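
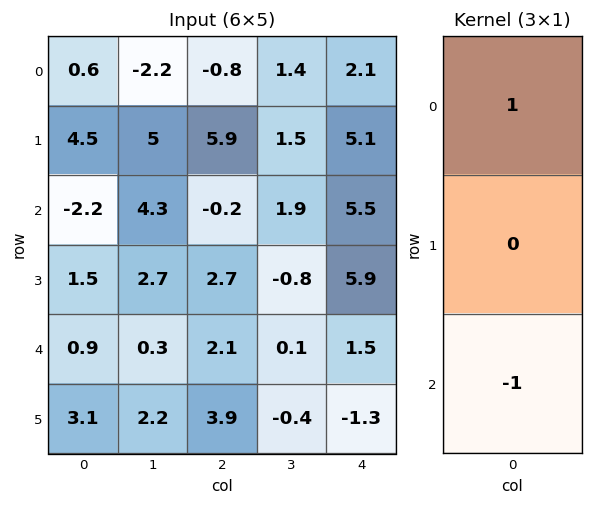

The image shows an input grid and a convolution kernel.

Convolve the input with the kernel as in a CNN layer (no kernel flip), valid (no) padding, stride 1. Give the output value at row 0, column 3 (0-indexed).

-0.5

The receptive field on the input at this output position is [1.4 / 1.5 / 1.9]. Elementwise product with the kernel and sum: 1.4·1 + 1.9·-1.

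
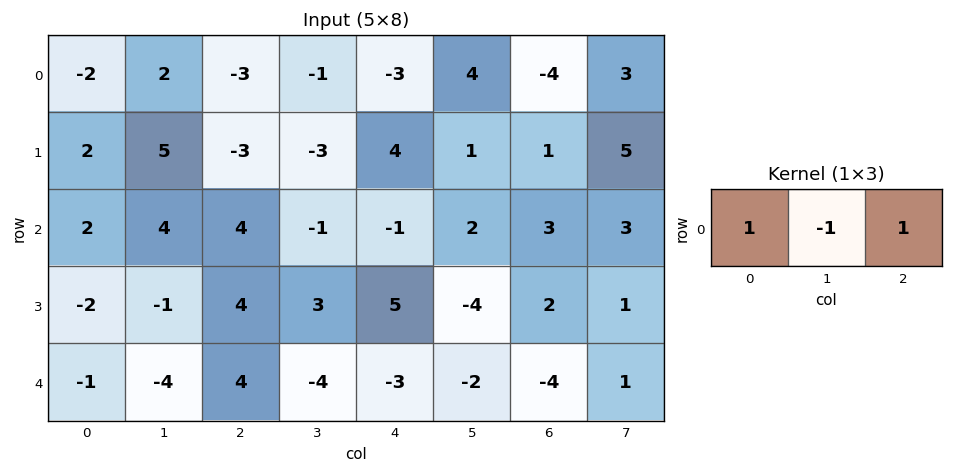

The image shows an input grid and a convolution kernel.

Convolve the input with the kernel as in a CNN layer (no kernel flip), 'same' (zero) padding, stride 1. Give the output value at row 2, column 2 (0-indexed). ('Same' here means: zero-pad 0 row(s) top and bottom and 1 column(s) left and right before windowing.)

The receptive field on the zero-padded input at this output position is [4 4 -1]. Elementwise product with the kernel and sum: 4·1 + 4·-1 + -1·1.

-1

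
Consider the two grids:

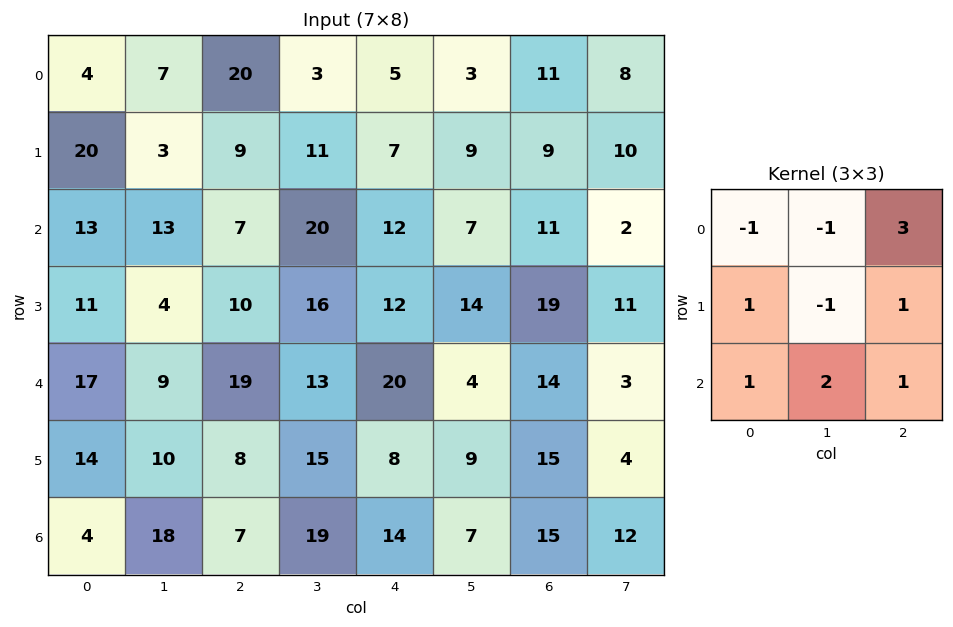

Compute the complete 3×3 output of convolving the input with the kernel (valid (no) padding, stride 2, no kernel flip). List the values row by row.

121 56 69
66 80 73
90 88 75

Output[0,0]: The receptive field on the input at this output position is [4 7 20 / 20 3 9 / 13 13 7]. Elementwise product with the kernel and sum: 4·-1 + 7·-1 + 20·3 + 20·1 + 3·-1 + 9·1 + 13·1 + 13·2 + 7·1.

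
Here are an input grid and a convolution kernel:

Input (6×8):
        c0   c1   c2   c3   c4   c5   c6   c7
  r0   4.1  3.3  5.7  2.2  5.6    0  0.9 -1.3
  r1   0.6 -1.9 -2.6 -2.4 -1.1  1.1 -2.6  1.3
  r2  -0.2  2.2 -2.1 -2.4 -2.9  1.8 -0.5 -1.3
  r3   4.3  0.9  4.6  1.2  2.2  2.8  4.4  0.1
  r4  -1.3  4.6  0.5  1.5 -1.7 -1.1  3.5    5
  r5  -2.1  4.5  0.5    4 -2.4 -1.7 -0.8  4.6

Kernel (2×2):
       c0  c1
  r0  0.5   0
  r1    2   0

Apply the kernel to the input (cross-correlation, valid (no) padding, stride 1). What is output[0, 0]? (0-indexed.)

3.25

The receptive field on the input at this output position is [4.1 3.3 / 0.6 -1.9]. Elementwise product with the kernel and sum: 4.1·0.5 + 0.6·2.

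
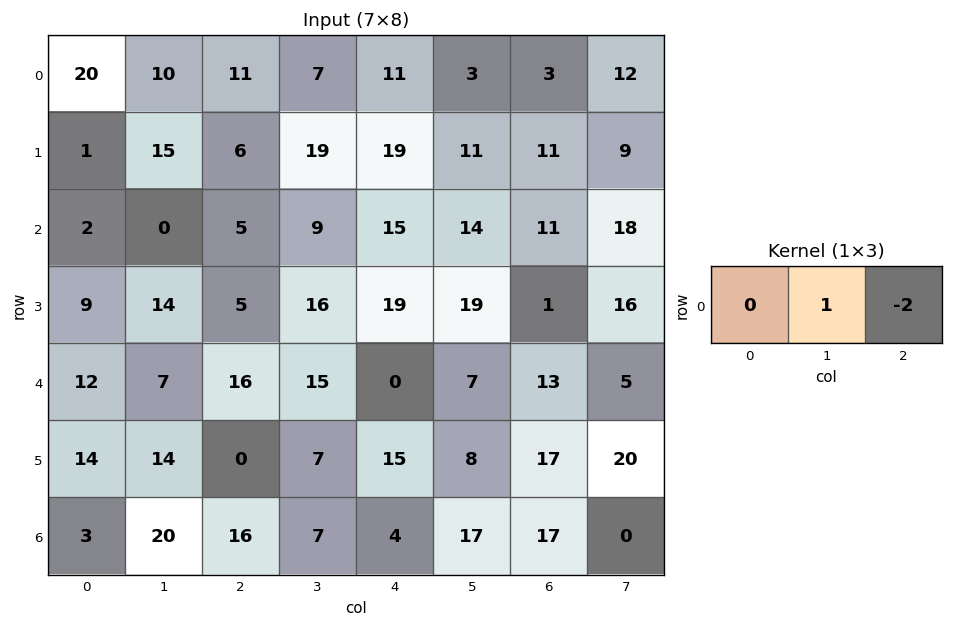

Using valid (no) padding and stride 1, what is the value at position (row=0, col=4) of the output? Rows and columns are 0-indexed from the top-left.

The receptive field on the input at this output position is [11 3 3]. Elementwise product with the kernel and sum: 3·1 + 3·-2.

-3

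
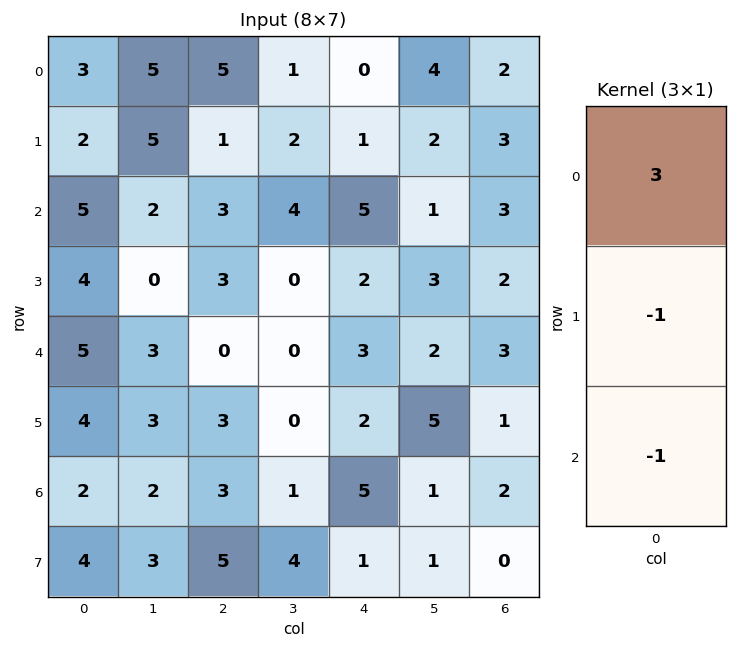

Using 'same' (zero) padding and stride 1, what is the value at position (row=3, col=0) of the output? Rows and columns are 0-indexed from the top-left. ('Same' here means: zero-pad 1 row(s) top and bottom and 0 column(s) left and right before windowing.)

6

The receptive field on the zero-padded input at this output position is [5 / 4 / 5]. Elementwise product with the kernel and sum: 5·3 + 4·-1 + 5·-1.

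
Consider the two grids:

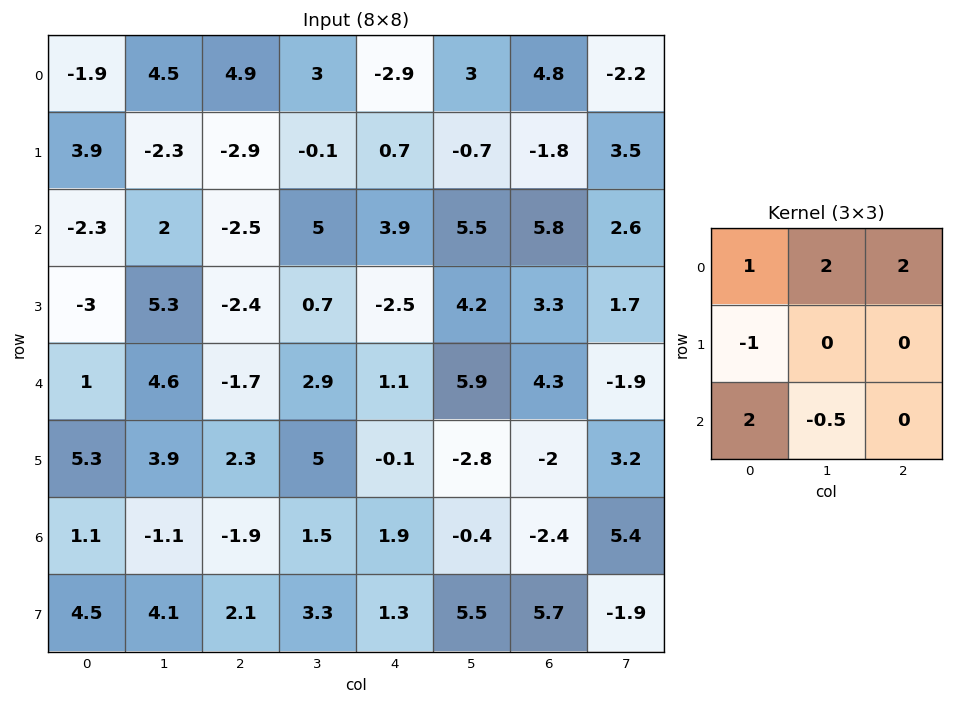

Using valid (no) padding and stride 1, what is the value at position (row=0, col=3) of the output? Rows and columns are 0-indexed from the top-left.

11.35

The receptive field on the input at this output position is [3 -2.9 3 / -0.1 0.7 -0.7 / 5 3.9 5.5]. Elementwise product with the kernel and sum: 3·1 + -2.9·2 + 3·2 + -0.1·-1 + 5·2 + 3.9·-0.5.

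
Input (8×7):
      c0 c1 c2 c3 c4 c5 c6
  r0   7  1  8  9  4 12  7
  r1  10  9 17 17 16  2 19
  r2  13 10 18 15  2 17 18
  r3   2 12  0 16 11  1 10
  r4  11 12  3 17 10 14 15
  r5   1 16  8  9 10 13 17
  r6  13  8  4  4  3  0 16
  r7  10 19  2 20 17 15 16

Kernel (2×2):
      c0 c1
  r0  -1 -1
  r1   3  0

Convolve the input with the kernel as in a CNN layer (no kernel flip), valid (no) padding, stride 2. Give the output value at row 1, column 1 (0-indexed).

The receptive field on the input at this output position is [18 15 / 0 16]. Elementwise product with the kernel and sum: 18·-1 + 15·-1 + 0·3.

-33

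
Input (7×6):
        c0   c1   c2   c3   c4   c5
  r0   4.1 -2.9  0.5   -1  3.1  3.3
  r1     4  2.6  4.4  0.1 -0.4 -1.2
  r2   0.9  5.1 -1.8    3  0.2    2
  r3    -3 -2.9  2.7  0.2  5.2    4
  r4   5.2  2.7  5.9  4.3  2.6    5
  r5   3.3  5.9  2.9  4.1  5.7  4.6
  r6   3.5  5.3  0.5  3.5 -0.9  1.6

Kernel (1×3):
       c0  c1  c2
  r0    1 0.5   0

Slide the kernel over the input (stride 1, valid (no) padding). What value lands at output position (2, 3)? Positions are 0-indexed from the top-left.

The receptive field on the input at this output position is [3 0.2 2]. Elementwise product with the kernel and sum: 3·1 + 0.2·0.5.

3.1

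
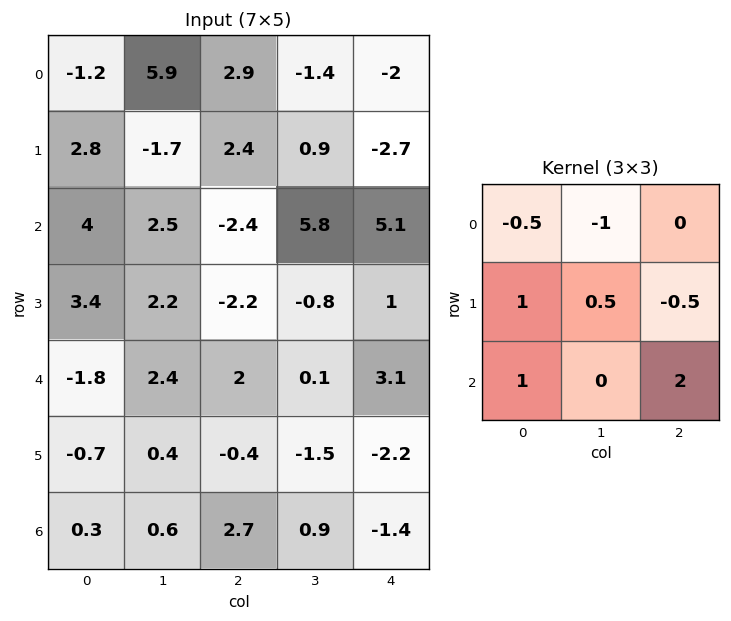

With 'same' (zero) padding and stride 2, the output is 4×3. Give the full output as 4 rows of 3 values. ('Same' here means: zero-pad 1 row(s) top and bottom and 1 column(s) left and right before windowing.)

-6.95 8.15 -1.5
2.35 -2.55 9.8
-4.7 1.85 -0.45
0.55 1.7 3.15

Output[0,0]: The receptive field on the zero-padded input at this output position is [0 0 0 / 0 -1.2 5.9 / 0 2.8 -1.7]. Elementwise product with the kernel and sum: 0·-0.5 + 0·-1 + 0·1 + -1.2·0.5 + 5.9·-0.5 + 0·1 + -1.7·2.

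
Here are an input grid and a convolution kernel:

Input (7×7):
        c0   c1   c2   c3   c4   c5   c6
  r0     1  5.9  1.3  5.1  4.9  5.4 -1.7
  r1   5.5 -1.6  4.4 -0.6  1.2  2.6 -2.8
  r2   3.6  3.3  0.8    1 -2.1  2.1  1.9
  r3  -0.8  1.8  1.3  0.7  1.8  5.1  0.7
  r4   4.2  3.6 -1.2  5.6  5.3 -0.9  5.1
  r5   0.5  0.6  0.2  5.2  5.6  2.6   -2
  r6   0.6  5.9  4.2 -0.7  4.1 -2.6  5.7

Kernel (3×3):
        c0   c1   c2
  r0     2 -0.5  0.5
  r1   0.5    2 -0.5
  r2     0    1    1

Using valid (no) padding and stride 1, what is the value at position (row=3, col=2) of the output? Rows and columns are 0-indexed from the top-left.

The receptive field on the input at this output position is [1.3 0.7 1.8 / -1.2 5.6 5.3 / 0.2 5.2 5.6]. Elementwise product with the kernel and sum: 1.3·2 + 0.7·-0.5 + 1.8·0.5 + -1.2·0.5 + 5.6·2 + 5.3·-0.5 + 5.2·1 + 5.6·1.

21.9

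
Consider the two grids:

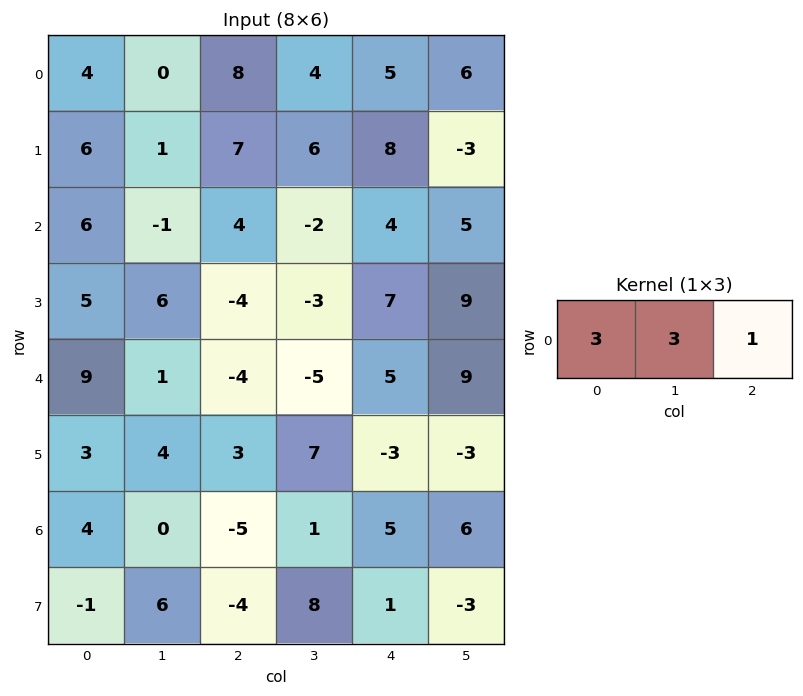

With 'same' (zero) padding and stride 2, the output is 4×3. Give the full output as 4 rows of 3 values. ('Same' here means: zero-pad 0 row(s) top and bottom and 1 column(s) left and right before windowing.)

Output[0,0]: The receptive field on the zero-padded input at this output position is [0 4 0]. Elementwise product with the kernel and sum: 0·3 + 4·3 + 0·1.

12 28 33
17 7 11
28 -14 9
12 -14 24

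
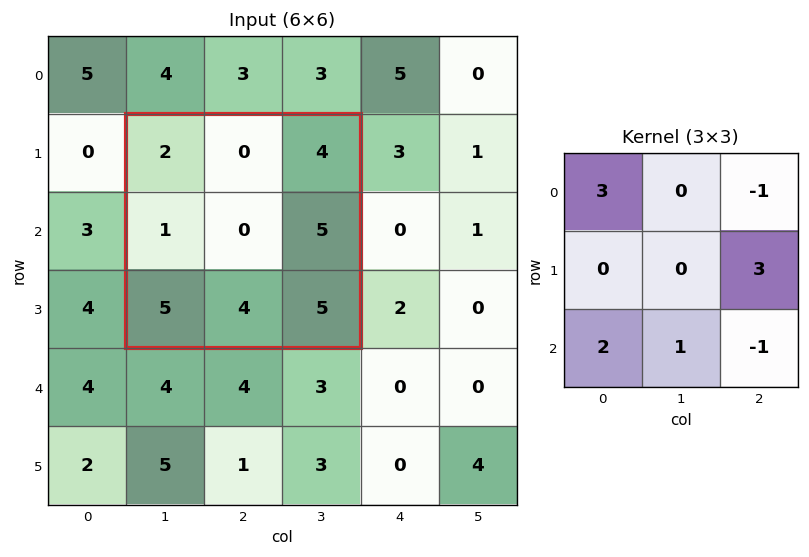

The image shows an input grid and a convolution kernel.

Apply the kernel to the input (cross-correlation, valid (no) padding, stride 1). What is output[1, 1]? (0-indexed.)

26

The receptive field on the input at this output position is [2 0 4 / 1 0 5 / 5 4 5]. Elementwise product with the kernel and sum: 2·3 + 4·-1 + 5·3 + 5·2 + 4·1 + 5·-1.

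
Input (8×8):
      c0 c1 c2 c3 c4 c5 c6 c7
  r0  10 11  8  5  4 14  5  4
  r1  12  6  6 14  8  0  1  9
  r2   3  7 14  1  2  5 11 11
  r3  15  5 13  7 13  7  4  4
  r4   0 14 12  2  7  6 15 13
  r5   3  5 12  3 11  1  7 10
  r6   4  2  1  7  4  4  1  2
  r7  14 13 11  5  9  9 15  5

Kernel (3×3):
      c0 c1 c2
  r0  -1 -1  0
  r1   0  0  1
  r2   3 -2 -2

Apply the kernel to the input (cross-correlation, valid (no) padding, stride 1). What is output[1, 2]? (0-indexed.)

-19

The receptive field on the input at this output position is [6 14 8 / 14 1 2 / 13 7 13]. Elementwise product with the kernel and sum: 6·-1 + 14·-1 + 2·1 + 13·3 + 7·-2 + 13·-2.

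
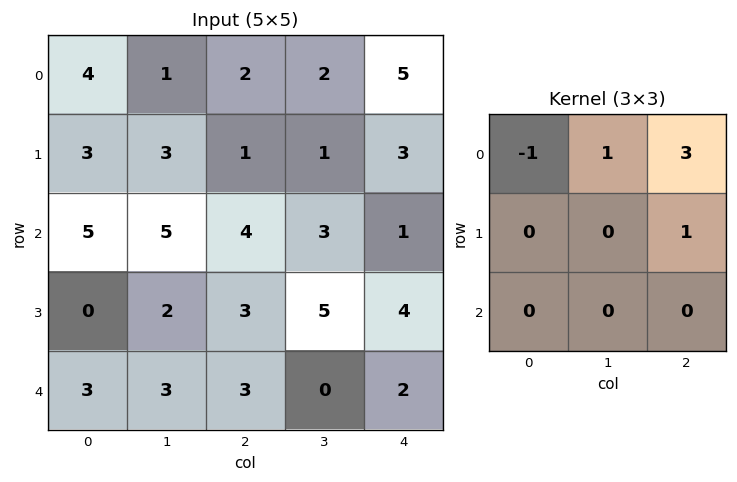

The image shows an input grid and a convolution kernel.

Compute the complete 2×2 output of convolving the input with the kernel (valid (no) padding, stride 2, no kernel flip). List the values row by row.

4 18
15 6

Output[0,0]: The receptive field on the input at this output position is [4 1 2 / 3 3 1 / 5 5 4]. Elementwise product with the kernel and sum: 4·-1 + 1·1 + 2·3 + 1·1.
Output[0,1]: The receptive field on the input at this output position is [2 2 5 / 1 1 3 / 4 3 1]. Elementwise product with the kernel and sum: 2·-1 + 2·1 + 5·3 + 3·1.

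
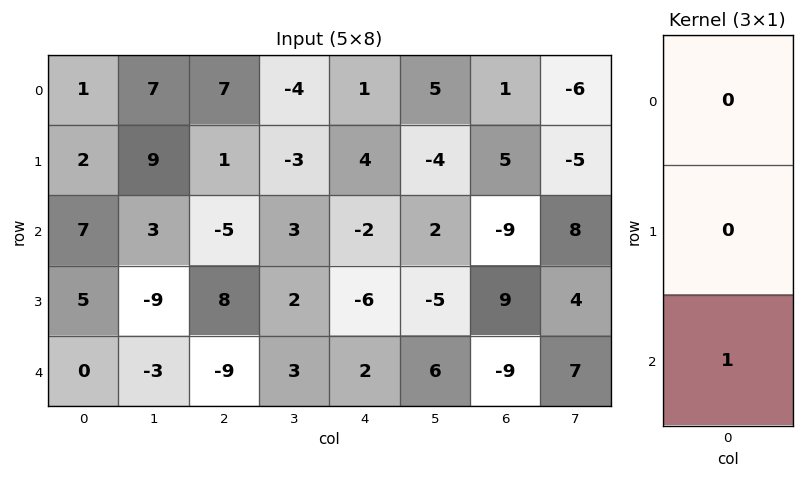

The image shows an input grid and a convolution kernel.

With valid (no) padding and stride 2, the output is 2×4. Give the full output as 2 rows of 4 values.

7 -5 -2 -9
0 -9 2 -9

Output[0,0]: The receptive field on the input at this output position is [1 / 2 / 7]. Elementwise product with the kernel and sum: 7·1.
Output[0,1]: The receptive field on the input at this output position is [7 / 1 / -5]. Elementwise product with the kernel and sum: -5·1.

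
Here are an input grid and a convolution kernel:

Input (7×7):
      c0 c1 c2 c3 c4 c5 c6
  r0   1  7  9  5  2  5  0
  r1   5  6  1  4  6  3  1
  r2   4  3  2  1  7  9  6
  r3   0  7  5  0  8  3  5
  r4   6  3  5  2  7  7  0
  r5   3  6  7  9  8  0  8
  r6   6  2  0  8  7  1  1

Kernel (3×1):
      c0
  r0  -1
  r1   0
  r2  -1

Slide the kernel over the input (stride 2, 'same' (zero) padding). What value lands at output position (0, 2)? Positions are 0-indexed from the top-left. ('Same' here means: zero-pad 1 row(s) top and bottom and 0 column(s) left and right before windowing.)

The receptive field on the zero-padded input at this output position is [0 / 2 / 6]. Elementwise product with the kernel and sum: 0·-1 + 6·-1.

-6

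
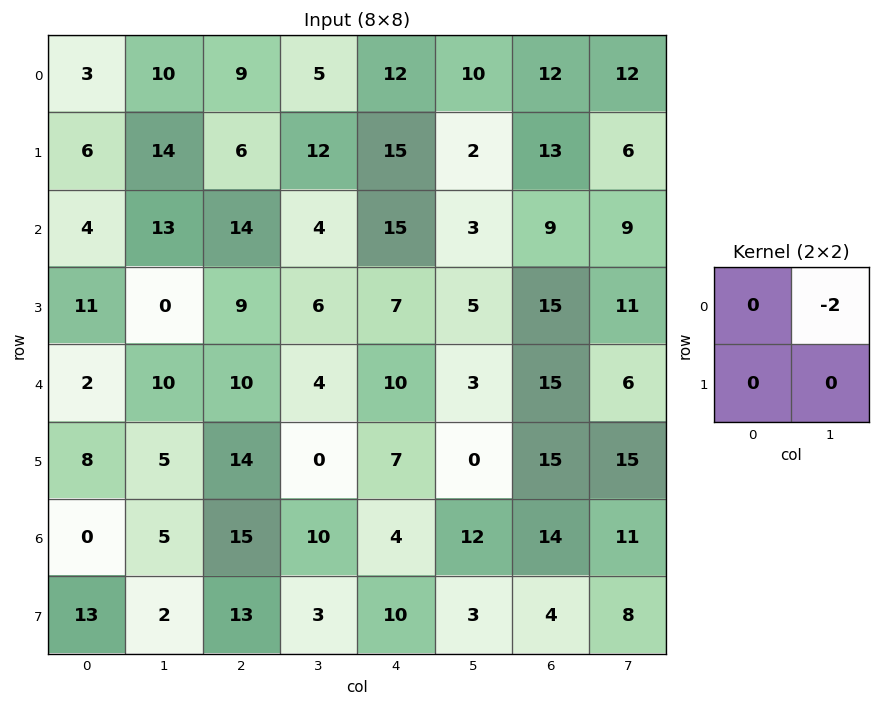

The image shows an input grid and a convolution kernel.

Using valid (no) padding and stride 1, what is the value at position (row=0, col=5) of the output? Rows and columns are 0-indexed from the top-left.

The receptive field on the input at this output position is [10 12 / 2 13]. Elementwise product with the kernel and sum: 12·-2.

-24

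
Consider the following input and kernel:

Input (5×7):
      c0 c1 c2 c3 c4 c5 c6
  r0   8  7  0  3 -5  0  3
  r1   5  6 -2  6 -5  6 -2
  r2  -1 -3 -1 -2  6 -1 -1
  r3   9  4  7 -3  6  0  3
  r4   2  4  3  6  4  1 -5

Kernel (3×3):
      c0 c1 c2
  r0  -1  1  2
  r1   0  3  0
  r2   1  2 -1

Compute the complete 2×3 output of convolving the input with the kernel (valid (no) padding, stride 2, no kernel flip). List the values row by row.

11 0 34
15 13 2

Output[0,0]: The receptive field on the input at this output position is [8 7 0 / 5 6 -2 / -1 -3 -1]. Elementwise product with the kernel and sum: 8·-1 + 7·1 + 0·2 + 6·3 + -1·1 + -3·2 + -1·-1.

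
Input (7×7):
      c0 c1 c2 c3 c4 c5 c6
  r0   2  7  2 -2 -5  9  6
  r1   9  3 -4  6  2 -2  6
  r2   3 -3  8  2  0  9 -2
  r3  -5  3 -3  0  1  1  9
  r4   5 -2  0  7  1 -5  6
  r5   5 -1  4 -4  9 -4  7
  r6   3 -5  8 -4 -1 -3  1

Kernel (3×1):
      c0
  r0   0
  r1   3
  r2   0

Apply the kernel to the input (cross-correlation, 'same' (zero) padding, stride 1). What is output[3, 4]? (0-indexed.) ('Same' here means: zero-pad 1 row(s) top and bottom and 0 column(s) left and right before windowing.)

The receptive field on the zero-padded input at this output position is [0 / 1 / 1]. Elementwise product with the kernel and sum: 1·3.

3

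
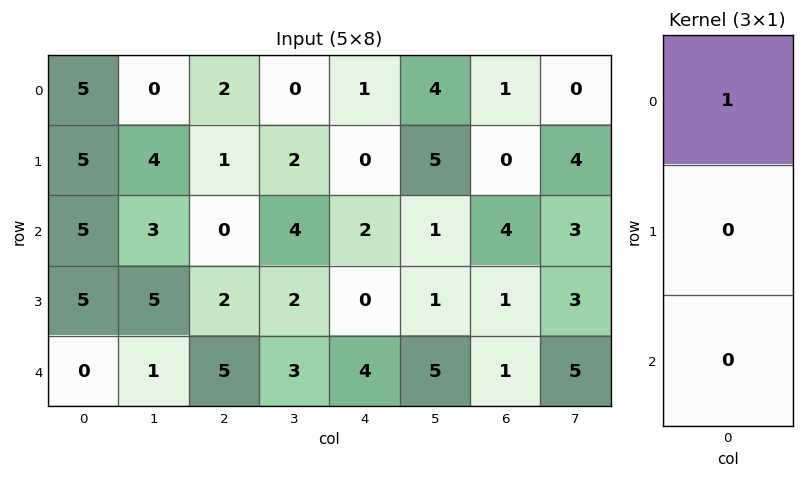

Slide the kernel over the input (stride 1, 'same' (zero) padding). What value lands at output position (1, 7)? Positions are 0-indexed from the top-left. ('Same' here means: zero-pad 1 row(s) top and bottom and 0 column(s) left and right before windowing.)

0

The receptive field on the zero-padded input at this output position is [0 / 4 / 3]. Elementwise product with the kernel and sum: 0·1.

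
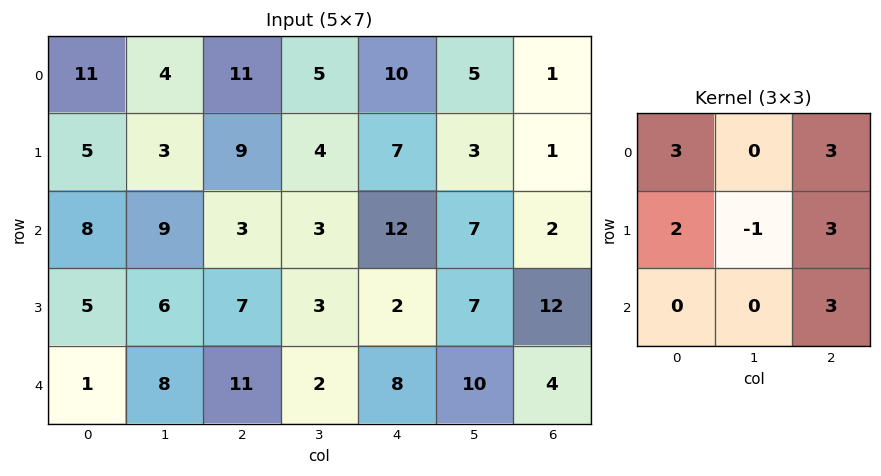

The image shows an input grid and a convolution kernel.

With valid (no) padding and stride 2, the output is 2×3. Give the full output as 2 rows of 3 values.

Output[0,0]: The receptive field on the input at this output position is [11 4 11 / 5 3 9 / 8 9 3]. Elementwise product with the kernel and sum: 11·3 + 11·3 + 5·2 + 3·-1 + 9·3 + 3·3.

109 134 53
91 86 87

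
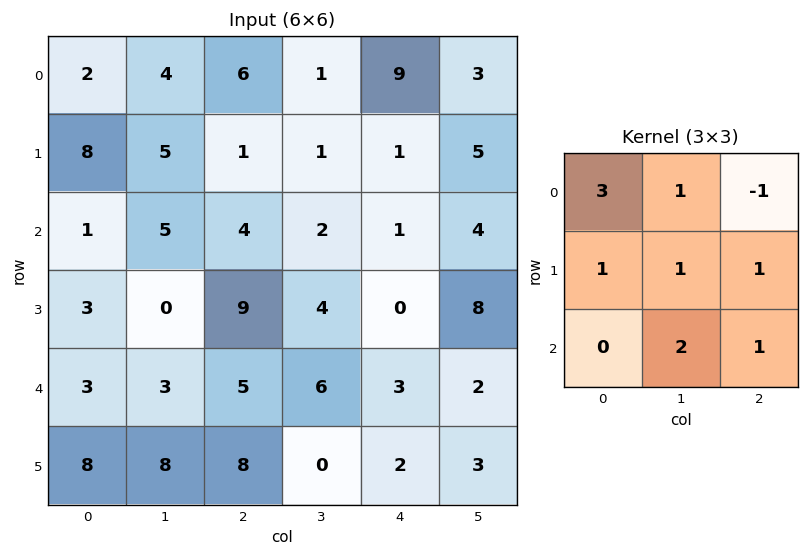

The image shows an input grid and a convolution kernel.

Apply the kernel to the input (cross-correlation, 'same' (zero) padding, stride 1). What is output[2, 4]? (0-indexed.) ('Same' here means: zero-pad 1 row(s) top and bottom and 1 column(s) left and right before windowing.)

The receptive field on the zero-padded input at this output position is [1 1 5 / 2 1 4 / 4 0 8]. Elementwise product with the kernel and sum: 1·3 + 1·1 + 5·-1 + 2·1 + 1·1 + 4·1 + 0·2 + 8·1.

14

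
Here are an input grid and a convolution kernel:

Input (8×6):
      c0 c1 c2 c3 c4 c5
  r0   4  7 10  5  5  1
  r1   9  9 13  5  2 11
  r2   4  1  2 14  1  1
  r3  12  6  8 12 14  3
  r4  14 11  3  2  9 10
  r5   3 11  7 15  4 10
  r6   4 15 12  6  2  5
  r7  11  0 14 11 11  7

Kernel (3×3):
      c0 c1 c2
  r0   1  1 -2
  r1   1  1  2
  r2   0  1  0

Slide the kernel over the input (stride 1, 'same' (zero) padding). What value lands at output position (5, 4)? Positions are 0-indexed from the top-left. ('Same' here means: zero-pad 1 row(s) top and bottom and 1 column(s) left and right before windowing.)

The receptive field on the zero-padded input at this output position is [2 9 10 / 15 4 10 / 6 2 5]. Elementwise product with the kernel and sum: 2·1 + 9·1 + 10·-2 + 15·1 + 4·1 + 10·2 + 2·1.

32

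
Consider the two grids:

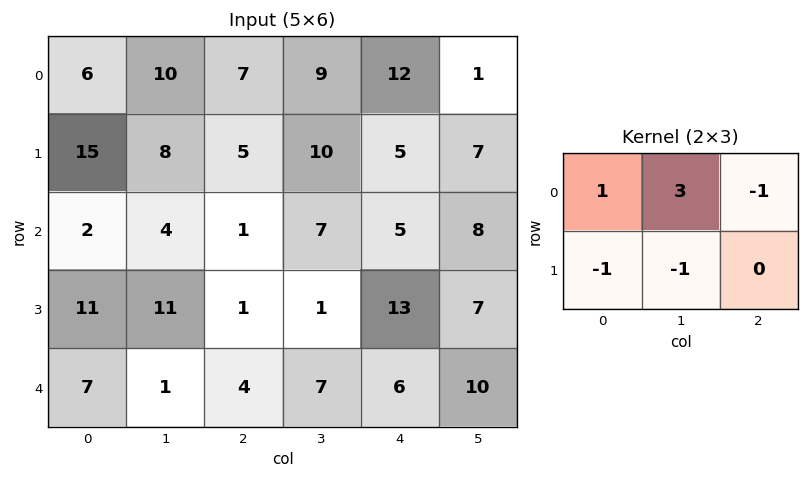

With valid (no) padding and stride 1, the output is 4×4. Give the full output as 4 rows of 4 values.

Output[0,0]: The receptive field on the input at this output position is [6 10 7 / 15 8 5]. Elementwise product with the kernel and sum: 6·1 + 10·3 + 7·-1 + 15·-1 + 8·-1.
Output[0,1]: The receptive field on the input at this output position is [10 7 9 / 8 5 10]. Elementwise product with the kernel and sum: 10·1 + 7·3 + 9·-1 + 8·-1 + 5·-1.

6 9 7 29
28 8 22 6
-9 -12 15 0
35 8 -20 20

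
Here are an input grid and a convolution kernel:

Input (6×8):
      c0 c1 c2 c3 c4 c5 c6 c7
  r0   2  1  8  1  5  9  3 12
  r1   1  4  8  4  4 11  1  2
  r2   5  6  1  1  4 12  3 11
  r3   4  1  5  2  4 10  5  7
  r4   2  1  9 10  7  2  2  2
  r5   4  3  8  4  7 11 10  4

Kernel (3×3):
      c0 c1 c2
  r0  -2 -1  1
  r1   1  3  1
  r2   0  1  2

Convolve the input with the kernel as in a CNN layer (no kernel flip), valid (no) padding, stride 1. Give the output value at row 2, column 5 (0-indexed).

The receptive field on the input at this output position is [12 3 11 / 10 5 7 / 2 2 2]. Elementwise product with the kernel and sum: 12·-2 + 3·-1 + 11·1 + 10·1 + 5·3 + 7·1 + 2·1 + 2·2.

22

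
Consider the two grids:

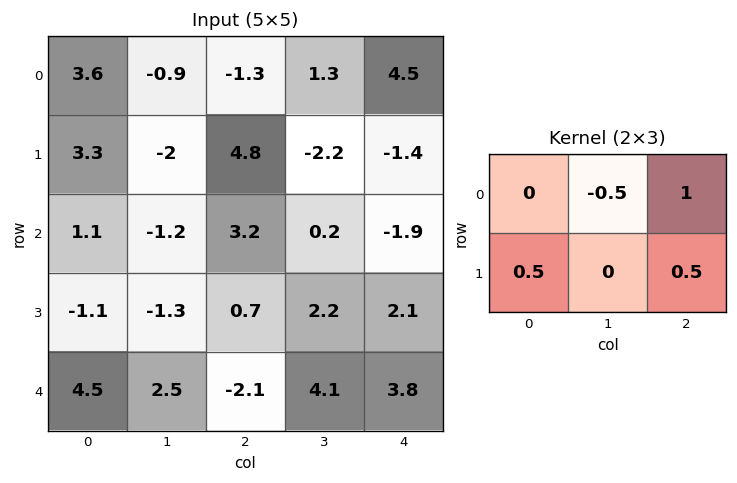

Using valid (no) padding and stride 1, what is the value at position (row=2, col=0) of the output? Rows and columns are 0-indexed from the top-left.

3.6

The receptive field on the input at this output position is [1.1 -1.2 3.2 / -1.1 -1.3 0.7]. Elementwise product with the kernel and sum: -1.2·-0.5 + 3.2·1 + -1.1·0.5 + 0.7·0.5.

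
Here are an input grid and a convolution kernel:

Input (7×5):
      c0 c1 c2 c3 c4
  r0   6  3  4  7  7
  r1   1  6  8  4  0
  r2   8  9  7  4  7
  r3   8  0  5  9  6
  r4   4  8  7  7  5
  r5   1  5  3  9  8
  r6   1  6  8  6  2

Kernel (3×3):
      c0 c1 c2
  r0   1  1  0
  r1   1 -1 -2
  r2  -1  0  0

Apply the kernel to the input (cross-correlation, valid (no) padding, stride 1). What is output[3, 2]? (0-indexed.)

The receptive field on the input at this output position is [5 9 6 / 7 7 5 / 3 9 8]. Elementwise product with the kernel and sum: 5·1 + 9·1 + 7·1 + 7·-1 + 5·-2 + 3·-1.

1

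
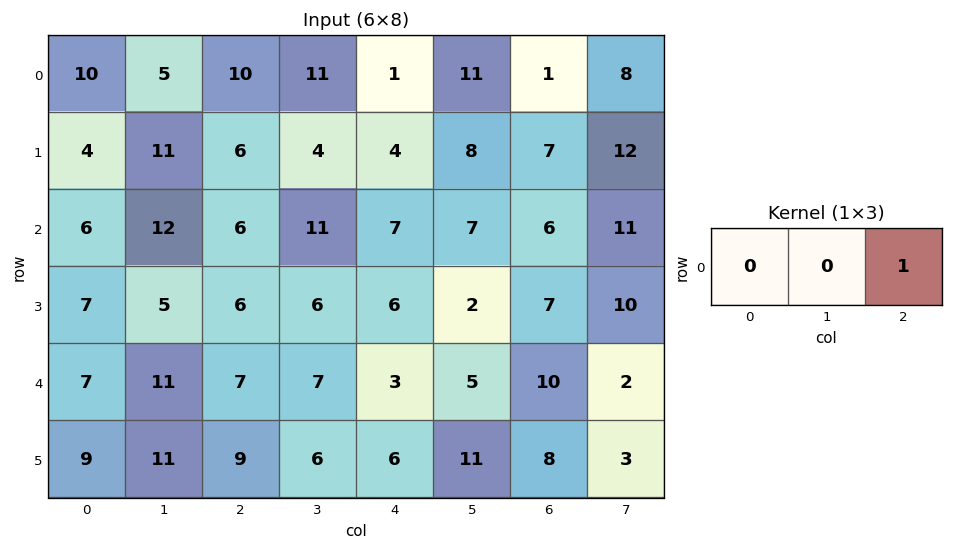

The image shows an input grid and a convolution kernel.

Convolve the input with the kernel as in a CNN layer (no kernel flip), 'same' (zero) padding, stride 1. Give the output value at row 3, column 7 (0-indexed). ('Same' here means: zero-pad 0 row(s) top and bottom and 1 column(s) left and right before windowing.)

0

The receptive field on the zero-padded input at this output position is [7 10 0]. Elementwise product with the kernel and sum: 0·1.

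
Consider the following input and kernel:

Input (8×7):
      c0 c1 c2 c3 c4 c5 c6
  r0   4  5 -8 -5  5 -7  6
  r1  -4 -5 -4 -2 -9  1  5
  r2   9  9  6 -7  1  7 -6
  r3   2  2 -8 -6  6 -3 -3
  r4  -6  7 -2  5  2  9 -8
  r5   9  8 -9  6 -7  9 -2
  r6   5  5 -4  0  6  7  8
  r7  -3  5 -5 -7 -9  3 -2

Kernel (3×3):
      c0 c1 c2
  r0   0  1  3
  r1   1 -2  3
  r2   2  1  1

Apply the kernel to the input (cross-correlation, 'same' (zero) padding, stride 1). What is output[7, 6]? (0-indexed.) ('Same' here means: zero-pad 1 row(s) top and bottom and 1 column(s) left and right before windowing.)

The receptive field on the zero-padded input at this output position is [7 8 0 / 3 -2 0 / 0 0 0]. Elementwise product with the kernel and sum: 8·1 + 0·3 + 3·1 + -2·-2 + 0·3 + 0·2 + 0·1 + 0·1.

15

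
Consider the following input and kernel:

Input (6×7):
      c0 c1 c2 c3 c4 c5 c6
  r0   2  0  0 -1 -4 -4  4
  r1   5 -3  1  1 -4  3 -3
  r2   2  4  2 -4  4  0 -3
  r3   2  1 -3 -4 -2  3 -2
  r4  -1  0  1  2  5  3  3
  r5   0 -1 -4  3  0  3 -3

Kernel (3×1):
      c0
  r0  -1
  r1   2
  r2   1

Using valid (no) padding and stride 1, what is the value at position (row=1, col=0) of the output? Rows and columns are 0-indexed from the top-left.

1

The receptive field on the input at this output position is [5 / 2 / 2]. Elementwise product with the kernel and sum: 5·-1 + 2·2 + 2·1.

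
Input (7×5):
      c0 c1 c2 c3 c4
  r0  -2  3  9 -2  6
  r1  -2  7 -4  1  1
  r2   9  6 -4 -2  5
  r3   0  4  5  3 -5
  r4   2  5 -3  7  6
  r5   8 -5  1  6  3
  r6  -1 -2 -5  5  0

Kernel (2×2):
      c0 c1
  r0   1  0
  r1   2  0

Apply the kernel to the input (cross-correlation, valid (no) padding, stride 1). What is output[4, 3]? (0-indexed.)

The receptive field on the input at this output position is [7 6 / 6 3]. Elementwise product with the kernel and sum: 7·1 + 6·2.

19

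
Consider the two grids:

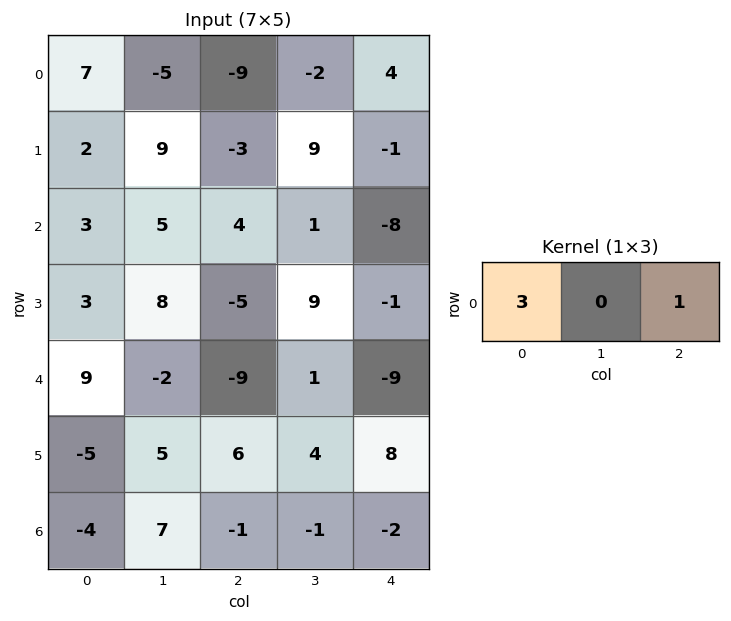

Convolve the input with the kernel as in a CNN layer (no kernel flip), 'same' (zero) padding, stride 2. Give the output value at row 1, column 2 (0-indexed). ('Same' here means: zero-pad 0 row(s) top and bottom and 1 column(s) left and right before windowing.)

The receptive field on the zero-padded input at this output position is [1 -8 0]. Elementwise product with the kernel and sum: 1·3 + 0·1.

3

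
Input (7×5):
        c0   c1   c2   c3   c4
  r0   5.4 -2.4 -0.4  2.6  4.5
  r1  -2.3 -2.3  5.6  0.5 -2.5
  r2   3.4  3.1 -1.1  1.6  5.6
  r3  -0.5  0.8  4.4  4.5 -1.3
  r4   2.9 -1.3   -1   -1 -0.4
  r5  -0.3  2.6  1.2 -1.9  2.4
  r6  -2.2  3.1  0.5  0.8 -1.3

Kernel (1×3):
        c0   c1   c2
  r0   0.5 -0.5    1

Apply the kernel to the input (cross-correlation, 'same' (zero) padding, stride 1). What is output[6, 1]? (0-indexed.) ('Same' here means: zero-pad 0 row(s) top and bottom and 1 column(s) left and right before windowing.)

-2.15

The receptive field on the zero-padded input at this output position is [-2.2 3.1 0.5]. Elementwise product with the kernel and sum: -2.2·0.5 + 3.1·-0.5 + 0.5·1.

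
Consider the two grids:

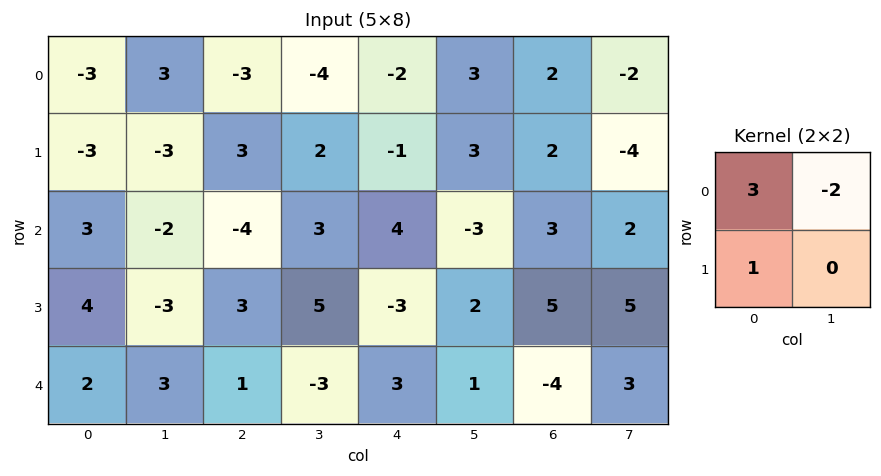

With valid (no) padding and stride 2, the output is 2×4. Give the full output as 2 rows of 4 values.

-18 2 -13 12
17 -15 15 10

Output[0,0]: The receptive field on the input at this output position is [-3 3 / -3 -3]. Elementwise product with the kernel and sum: -3·3 + 3·-2 + -3·1.
Output[0,1]: The receptive field on the input at this output position is [-3 -4 / 3 2]. Elementwise product with the kernel and sum: -3·3 + -4·-2 + 3·1.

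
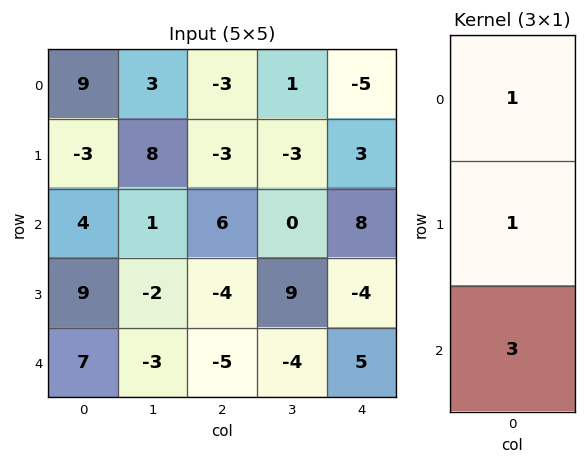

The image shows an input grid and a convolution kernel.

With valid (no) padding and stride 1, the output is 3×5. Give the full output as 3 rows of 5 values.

Output[0,0]: The receptive field on the input at this output position is [9 / -3 / 4]. Elementwise product with the kernel and sum: 9·1 + -3·1 + 4·3.
Output[0,1]: The receptive field on the input at this output position is [3 / 8 / 1]. Elementwise product with the kernel and sum: 3·1 + 8·1 + 1·3.

18 14 12 -2 22
28 3 -9 24 -1
34 -10 -13 -3 19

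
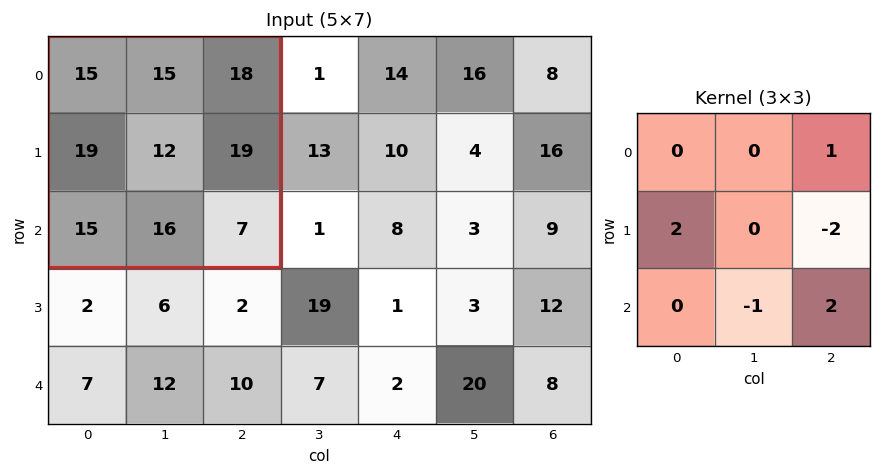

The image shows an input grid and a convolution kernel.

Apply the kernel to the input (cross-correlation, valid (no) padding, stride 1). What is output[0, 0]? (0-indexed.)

The receptive field on the input at this output position is [15 15 18 / 19 12 19 / 15 16 7]. Elementwise product with the kernel and sum: 18·1 + 19·2 + 19·-2 + 16·-1 + 7·2.

16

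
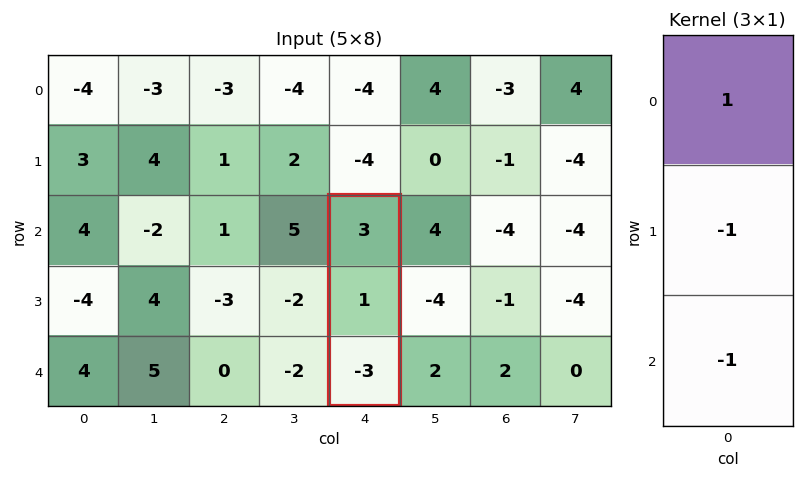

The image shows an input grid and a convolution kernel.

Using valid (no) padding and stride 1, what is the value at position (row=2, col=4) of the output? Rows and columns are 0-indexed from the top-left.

5

The receptive field on the input at this output position is [3 / 1 / -3]. Elementwise product with the kernel and sum: 3·1 + 1·-1 + -3·-1.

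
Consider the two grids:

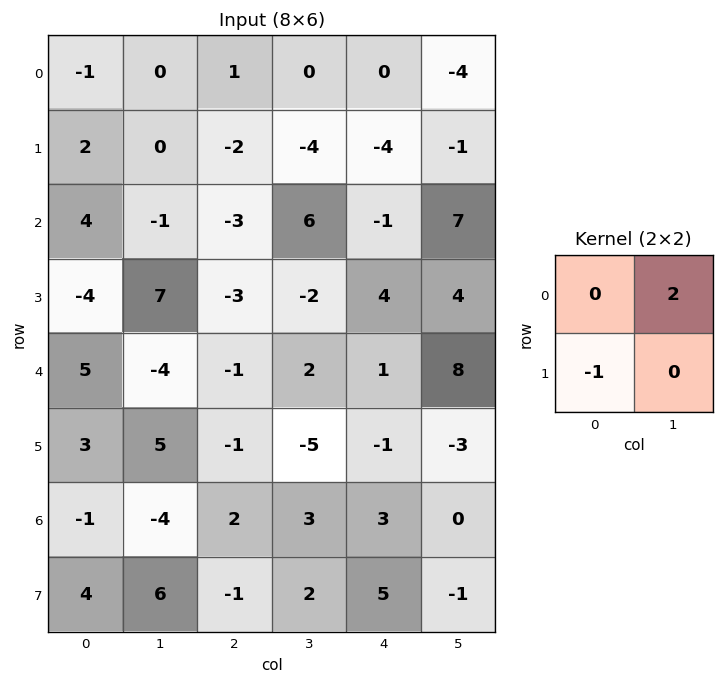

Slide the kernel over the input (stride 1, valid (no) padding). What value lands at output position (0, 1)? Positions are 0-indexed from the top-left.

The receptive field on the input at this output position is [0 1 / 0 -2]. Elementwise product with the kernel and sum: 1·2 + 0·-1.

2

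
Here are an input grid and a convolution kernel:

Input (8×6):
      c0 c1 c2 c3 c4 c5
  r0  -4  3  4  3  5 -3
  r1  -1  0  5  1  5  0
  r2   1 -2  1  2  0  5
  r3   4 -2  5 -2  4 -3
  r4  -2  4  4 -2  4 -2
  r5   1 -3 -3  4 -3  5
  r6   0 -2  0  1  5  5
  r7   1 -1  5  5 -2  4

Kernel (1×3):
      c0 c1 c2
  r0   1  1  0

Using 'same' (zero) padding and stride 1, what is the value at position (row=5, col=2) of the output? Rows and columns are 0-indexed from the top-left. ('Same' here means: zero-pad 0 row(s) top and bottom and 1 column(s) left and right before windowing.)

The receptive field on the zero-padded input at this output position is [-3 -3 4]. Elementwise product with the kernel and sum: -3·1 + -3·1.

-6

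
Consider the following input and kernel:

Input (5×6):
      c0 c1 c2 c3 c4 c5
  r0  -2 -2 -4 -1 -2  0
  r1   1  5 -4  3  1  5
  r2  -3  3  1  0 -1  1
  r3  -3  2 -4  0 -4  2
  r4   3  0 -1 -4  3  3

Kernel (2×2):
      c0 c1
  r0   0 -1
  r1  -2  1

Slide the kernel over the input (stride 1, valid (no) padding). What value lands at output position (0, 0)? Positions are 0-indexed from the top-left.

The receptive field on the input at this output position is [-2 -2 / 1 5]. Elementwise product with the kernel and sum: -2·-1 + 1·-2 + 5·1.

5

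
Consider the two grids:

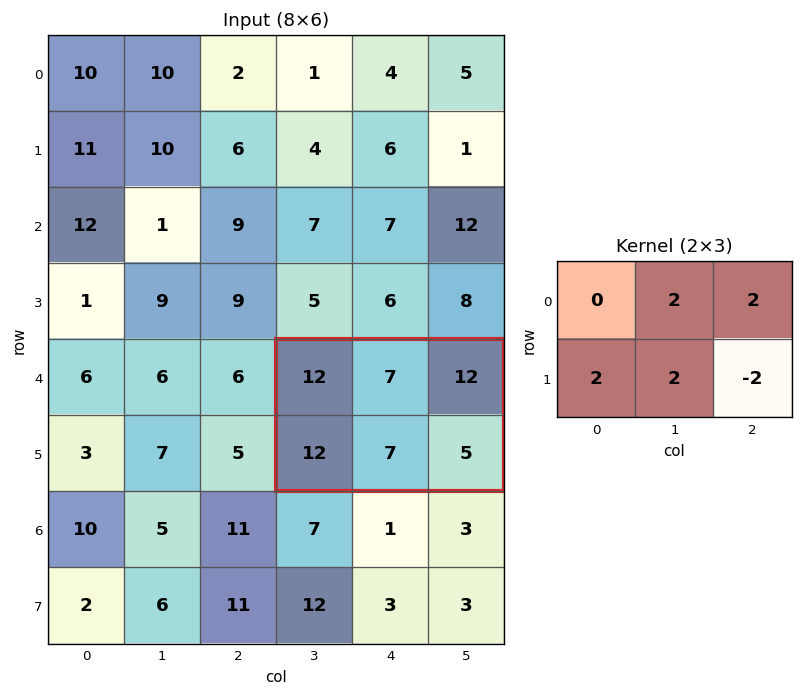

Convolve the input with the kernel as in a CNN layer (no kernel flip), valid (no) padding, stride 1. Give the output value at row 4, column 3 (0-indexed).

66

The receptive field on the input at this output position is [12 7 12 / 12 7 5]. Elementwise product with the kernel and sum: 7·2 + 12·2 + 12·2 + 7·2 + 5·-2.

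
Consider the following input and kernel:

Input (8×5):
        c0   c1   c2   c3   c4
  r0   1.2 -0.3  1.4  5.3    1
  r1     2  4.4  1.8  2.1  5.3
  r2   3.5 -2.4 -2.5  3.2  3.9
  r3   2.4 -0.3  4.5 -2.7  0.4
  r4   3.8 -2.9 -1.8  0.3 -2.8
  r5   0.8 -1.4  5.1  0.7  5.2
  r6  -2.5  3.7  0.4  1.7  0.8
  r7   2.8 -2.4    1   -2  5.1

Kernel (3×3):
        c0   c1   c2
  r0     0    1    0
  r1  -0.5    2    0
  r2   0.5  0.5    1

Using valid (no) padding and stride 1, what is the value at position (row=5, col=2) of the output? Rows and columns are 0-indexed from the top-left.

8.5

The receptive field on the input at this output position is [5.1 0.7 5.2 / 0.4 1.7 0.8 / 1 -2 5.1]. Elementwise product with the kernel and sum: 0.7·1 + 0.4·-0.5 + 1.7·2 + 1·0.5 + -2·0.5 + 5.1·1.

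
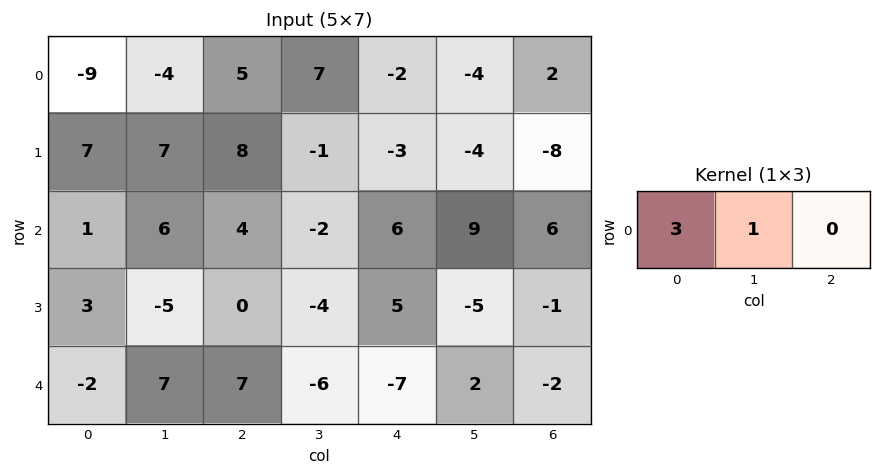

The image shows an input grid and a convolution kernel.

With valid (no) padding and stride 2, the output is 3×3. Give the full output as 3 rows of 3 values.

-31 22 -10
9 10 27
1 15 -19

Output[0,0]: The receptive field on the input at this output position is [-9 -4 5]. Elementwise product with the kernel and sum: -9·3 + -4·1.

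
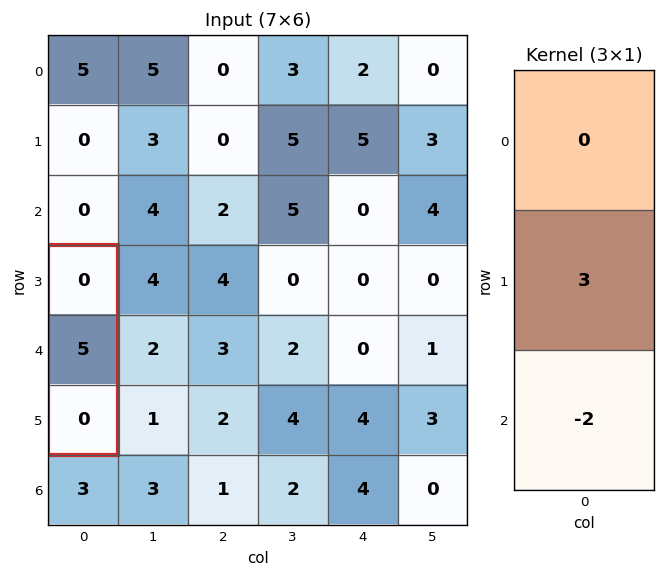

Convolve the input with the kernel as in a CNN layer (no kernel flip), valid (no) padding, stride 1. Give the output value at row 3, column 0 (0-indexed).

The receptive field on the input at this output position is [0 / 5 / 0]. Elementwise product with the kernel and sum: 5·3 + 0·-2.

15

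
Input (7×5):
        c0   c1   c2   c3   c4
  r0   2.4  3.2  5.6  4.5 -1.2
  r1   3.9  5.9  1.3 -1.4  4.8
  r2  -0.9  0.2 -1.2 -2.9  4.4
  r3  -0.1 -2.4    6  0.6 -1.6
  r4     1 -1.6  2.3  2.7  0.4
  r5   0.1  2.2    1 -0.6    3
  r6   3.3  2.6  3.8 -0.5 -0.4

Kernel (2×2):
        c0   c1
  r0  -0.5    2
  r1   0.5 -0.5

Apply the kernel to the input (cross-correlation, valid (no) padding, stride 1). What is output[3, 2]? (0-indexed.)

The receptive field on the input at this output position is [6 0.6 / 2.3 2.7]. Elementwise product with the kernel and sum: 6·-0.5 + 0.6·2 + 2.3·0.5 + 2.7·-0.5.

-2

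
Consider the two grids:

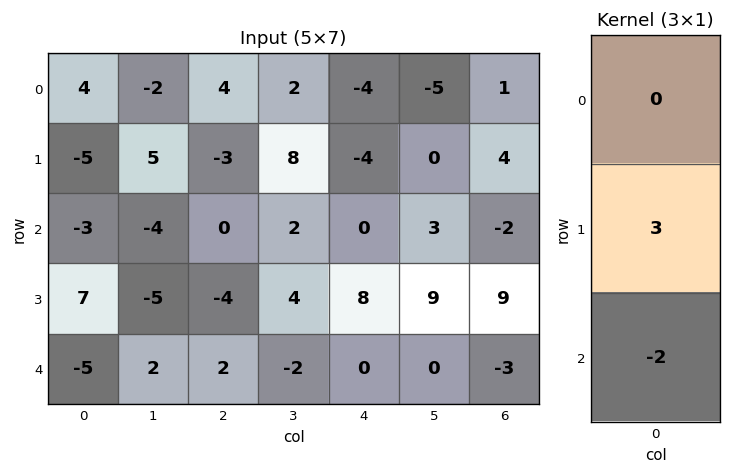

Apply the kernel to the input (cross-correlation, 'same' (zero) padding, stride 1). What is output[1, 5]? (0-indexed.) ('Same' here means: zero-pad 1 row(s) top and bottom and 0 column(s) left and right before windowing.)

-6

The receptive field on the zero-padded input at this output position is [-5 / 0 / 3]. Elementwise product with the kernel and sum: 0·3 + 3·-2.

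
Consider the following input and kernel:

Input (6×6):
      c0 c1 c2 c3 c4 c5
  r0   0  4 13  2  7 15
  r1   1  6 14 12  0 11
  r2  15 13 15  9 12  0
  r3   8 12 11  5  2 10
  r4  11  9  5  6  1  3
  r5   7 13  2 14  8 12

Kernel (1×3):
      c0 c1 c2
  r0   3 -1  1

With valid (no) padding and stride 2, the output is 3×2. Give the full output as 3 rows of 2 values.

9 44
47 48
29 10

Output[0,0]: The receptive field on the input at this output position is [0 4 13]. Elementwise product with the kernel and sum: 0·3 + 4·-1 + 13·1.
Output[0,1]: The receptive field on the input at this output position is [13 2 7]. Elementwise product with the kernel and sum: 13·3 + 2·-1 + 7·1.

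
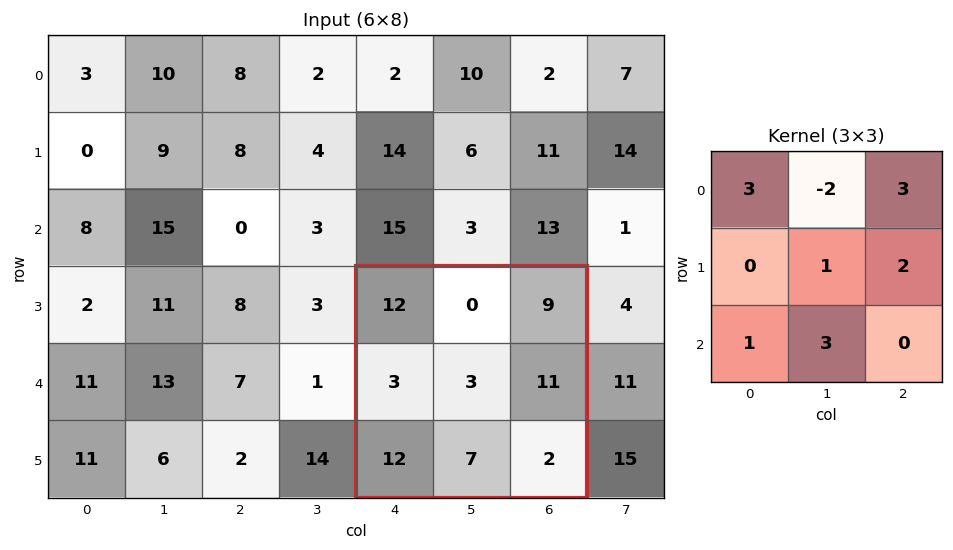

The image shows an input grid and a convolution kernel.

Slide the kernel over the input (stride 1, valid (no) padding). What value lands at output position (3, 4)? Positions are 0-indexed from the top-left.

The receptive field on the input at this output position is [12 0 9 / 3 3 11 / 12 7 2]. Elementwise product with the kernel and sum: 12·3 + 0·-2 + 9·3 + 3·1 + 11·2 + 12·1 + 7·3.

121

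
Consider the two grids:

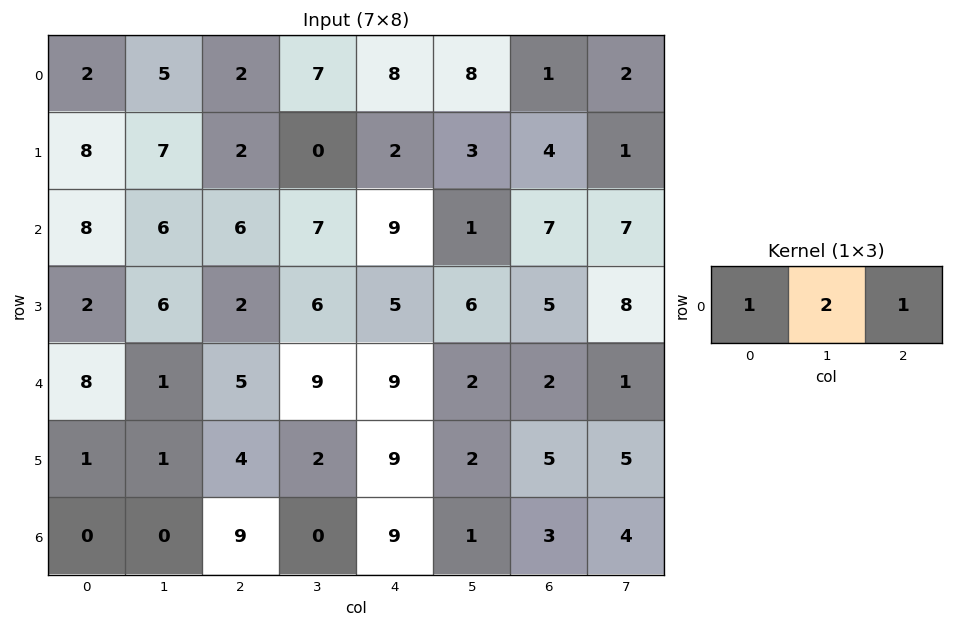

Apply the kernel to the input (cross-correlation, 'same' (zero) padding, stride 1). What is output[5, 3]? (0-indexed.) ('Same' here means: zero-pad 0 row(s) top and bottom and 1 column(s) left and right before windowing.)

17

The receptive field on the zero-padded input at this output position is [4 2 9]. Elementwise product with the kernel and sum: 4·1 + 2·2 + 9·1.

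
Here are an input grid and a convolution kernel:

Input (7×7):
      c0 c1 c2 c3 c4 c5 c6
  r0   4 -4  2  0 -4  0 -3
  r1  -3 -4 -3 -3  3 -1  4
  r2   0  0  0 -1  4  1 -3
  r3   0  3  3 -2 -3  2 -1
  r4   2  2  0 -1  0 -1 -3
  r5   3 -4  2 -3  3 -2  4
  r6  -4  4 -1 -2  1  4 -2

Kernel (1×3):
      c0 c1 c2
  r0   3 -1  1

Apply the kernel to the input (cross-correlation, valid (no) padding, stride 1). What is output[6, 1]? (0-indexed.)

The receptive field on the input at this output position is [4 -1 -2]. Elementwise product with the kernel and sum: 4·3 + -1·-1 + -2·1.

11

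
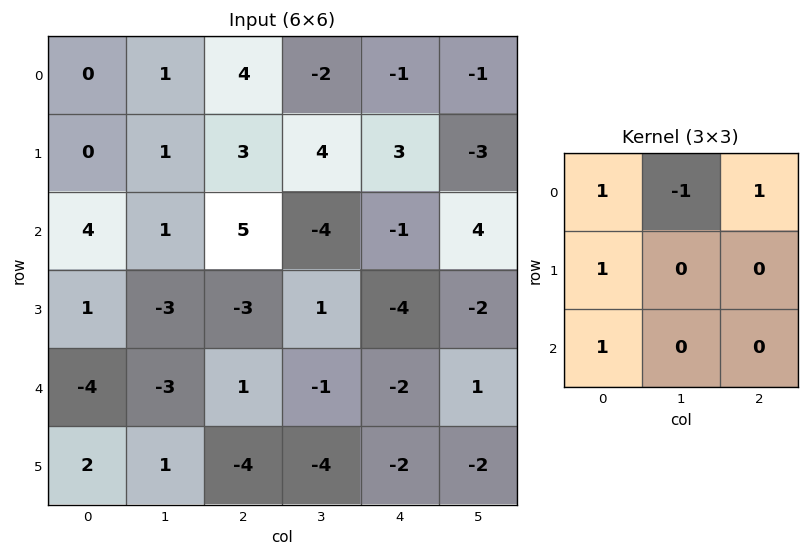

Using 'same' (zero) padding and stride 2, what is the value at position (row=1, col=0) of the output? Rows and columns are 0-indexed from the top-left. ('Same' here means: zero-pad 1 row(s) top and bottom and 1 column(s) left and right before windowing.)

The receptive field on the zero-padded input at this output position is [0 0 1 / 0 4 1 / 0 1 -3]. Elementwise product with the kernel and sum: 0·1 + 0·-1 + 1·1 + 0·1 + 0·1.

1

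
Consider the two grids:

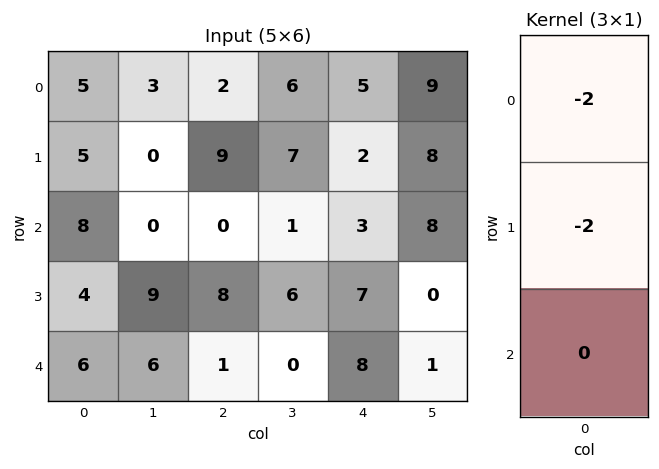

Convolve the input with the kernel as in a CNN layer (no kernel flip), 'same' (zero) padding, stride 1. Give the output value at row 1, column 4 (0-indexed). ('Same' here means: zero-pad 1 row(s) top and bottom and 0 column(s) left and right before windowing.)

-14

The receptive field on the zero-padded input at this output position is [5 / 2 / 3]. Elementwise product with the kernel and sum: 5·-2 + 2·-2.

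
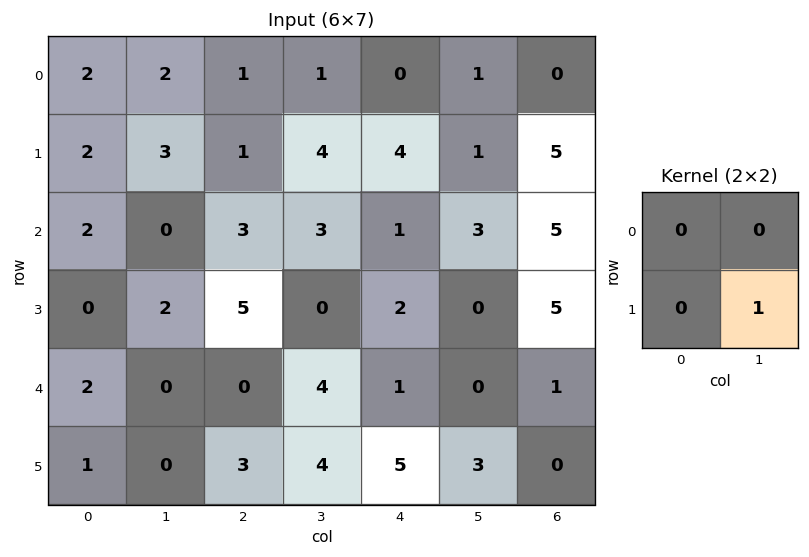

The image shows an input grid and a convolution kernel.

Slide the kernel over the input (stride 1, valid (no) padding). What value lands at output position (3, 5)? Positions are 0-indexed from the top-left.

1

The receptive field on the input at this output position is [0 5 / 0 1]. Elementwise product with the kernel and sum: 1·1.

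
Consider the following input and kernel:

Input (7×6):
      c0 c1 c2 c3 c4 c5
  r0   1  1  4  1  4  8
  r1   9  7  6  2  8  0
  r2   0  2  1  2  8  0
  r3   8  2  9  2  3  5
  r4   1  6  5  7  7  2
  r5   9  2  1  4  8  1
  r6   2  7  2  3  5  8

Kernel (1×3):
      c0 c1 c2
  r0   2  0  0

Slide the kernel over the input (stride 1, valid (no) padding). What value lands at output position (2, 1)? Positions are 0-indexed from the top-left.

4

The receptive field on the input at this output position is [2 1 2]. Elementwise product with the kernel and sum: 2·2.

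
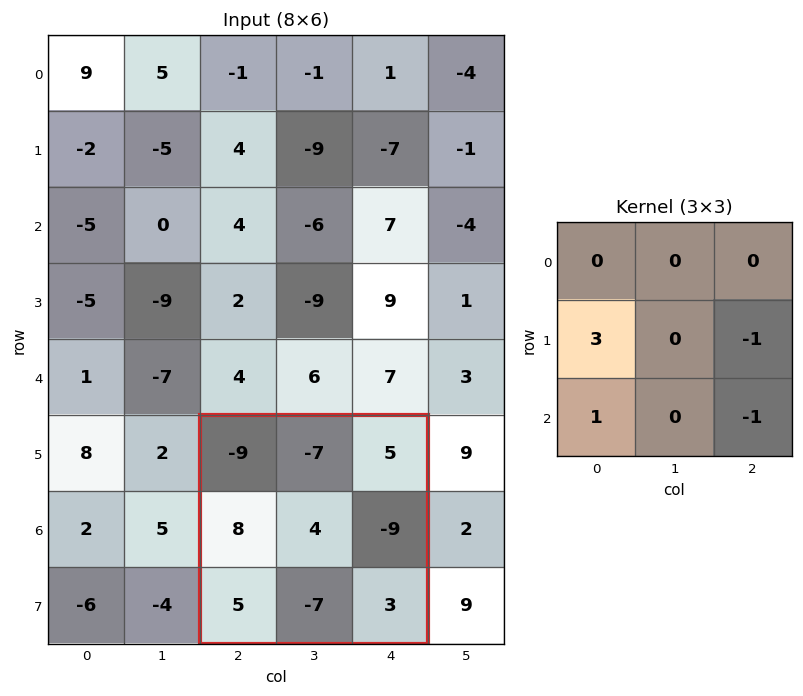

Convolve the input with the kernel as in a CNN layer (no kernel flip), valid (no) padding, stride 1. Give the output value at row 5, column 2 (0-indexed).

The receptive field on the input at this output position is [-9 -7 5 / 8 4 -9 / 5 -7 3]. Elementwise product with the kernel and sum: 8·3 + -9·-1 + 5·1 + 3·-1.

35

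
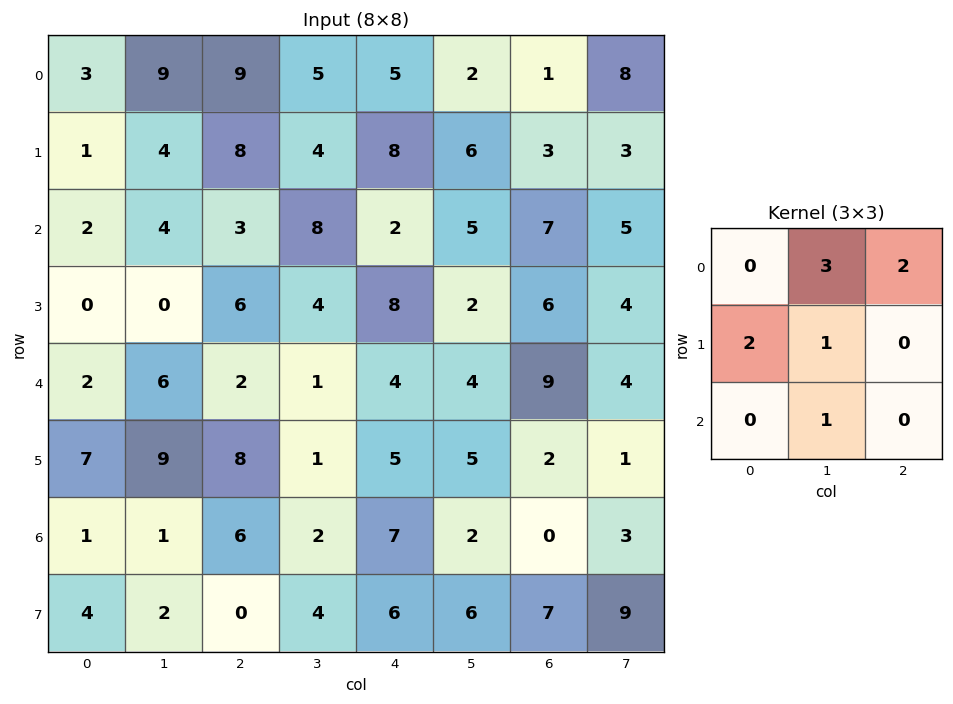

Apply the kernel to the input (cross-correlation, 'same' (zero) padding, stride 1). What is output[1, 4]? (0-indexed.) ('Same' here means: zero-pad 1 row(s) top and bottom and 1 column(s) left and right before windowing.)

The receptive field on the zero-padded input at this output position is [5 5 2 / 4 8 6 / 8 2 5]. Elementwise product with the kernel and sum: 5·3 + 2·2 + 4·2 + 8·1 + 2·1.

37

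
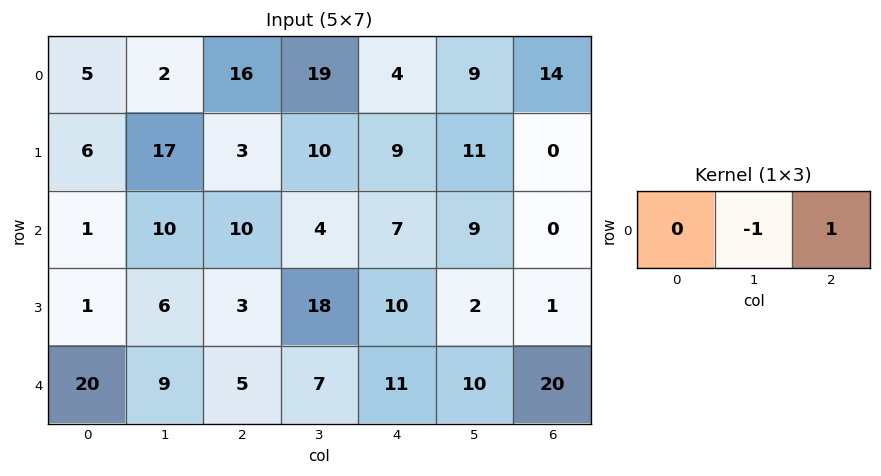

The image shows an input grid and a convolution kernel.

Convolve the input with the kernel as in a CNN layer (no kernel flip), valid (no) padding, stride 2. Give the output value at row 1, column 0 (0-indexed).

The receptive field on the input at this output position is [1 10 10]. Elementwise product with the kernel and sum: 10·-1 + 10·1.

0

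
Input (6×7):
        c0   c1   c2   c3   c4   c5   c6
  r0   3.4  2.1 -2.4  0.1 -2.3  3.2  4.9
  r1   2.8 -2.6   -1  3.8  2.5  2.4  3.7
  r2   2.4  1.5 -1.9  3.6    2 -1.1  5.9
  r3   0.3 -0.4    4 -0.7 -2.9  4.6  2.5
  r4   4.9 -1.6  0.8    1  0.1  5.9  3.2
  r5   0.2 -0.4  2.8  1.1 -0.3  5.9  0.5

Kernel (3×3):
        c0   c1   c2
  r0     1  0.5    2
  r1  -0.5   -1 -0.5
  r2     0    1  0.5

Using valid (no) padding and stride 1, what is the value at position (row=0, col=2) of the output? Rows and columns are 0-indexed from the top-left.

-6.9

The receptive field on the input at this output position is [-2.4 0.1 -2.3 / -1 3.8 2.5 / -1.9 3.6 2]. Elementwise product with the kernel and sum: -2.4·1 + 0.1·0.5 + -2.3·2 + -1·-0.5 + 3.8·-1 + 2.5·-0.5 + 3.6·1 + 2·0.5.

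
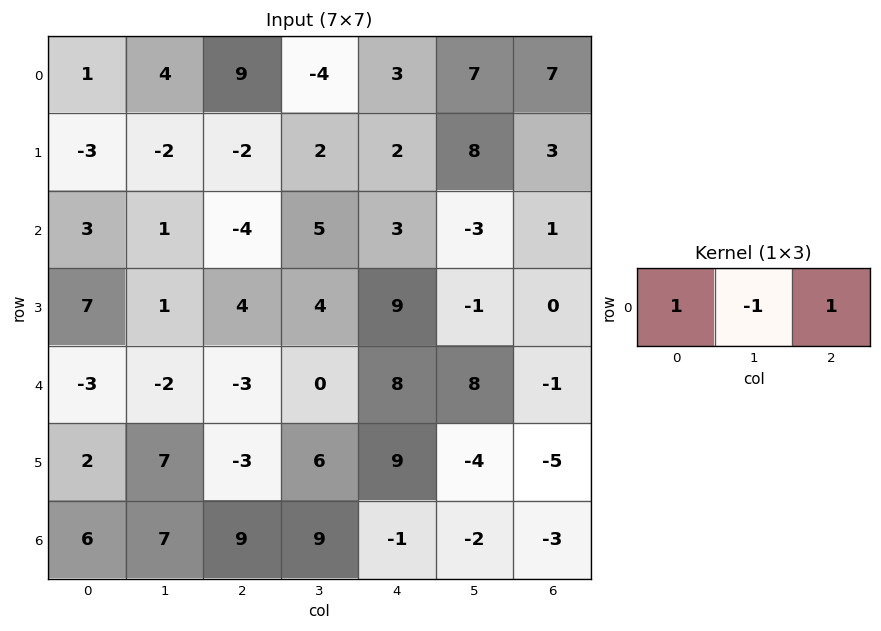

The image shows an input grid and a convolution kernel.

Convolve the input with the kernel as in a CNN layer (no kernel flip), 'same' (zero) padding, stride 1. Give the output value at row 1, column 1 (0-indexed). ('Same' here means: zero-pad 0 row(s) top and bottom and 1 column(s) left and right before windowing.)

-3

The receptive field on the zero-padded input at this output position is [-3 -2 -2]. Elementwise product with the kernel and sum: -3·1 + -2·-1 + -2·1.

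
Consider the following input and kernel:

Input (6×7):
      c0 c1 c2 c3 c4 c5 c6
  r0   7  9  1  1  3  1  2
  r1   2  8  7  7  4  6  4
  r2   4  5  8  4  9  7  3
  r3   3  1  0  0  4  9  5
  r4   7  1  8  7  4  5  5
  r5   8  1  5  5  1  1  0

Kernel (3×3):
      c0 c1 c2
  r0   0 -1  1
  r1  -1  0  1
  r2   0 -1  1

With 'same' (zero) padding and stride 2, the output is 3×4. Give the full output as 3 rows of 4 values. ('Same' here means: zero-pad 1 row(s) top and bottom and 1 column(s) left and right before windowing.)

Output[0,0]: The receptive field on the zero-padded input at this output position is [0 0 0 / 0 7 9 / 0 2 8]. Elementwise product with the kernel and sum: 0·-1 + 0·1 + 0·-1 + 9·1 + 2·-1 + 8·1.
Output[0,1]: The receptive field on the zero-padded input at this output position is [0 0 0 / 9 1 1 / 8 7 7]. Elementwise product with the kernel and sum: 0·-1 + 0·1 + 9·-1 + 1·1 + 7·-1 + 7·1.

15 -8 2 -5
9 -1 10 -16
-8 6 3 -10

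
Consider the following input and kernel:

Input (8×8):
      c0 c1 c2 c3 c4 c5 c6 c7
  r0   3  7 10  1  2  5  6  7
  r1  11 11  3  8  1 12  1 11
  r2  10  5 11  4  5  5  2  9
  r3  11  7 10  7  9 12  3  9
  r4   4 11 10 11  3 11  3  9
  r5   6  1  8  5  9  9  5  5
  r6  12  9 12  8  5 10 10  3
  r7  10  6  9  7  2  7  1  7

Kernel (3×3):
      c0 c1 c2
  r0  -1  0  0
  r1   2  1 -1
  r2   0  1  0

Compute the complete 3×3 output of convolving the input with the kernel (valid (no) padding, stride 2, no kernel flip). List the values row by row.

Output[0,0]: The receptive field on the input at this output position is [3 7 10 / 11 11 3 / 10 5 11]. Elementwise product with the kernel and sum: 3·-1 + 11·2 + 11·1 + 3·-1 + 5·1.

32 7 16
20 18 33
10 10 29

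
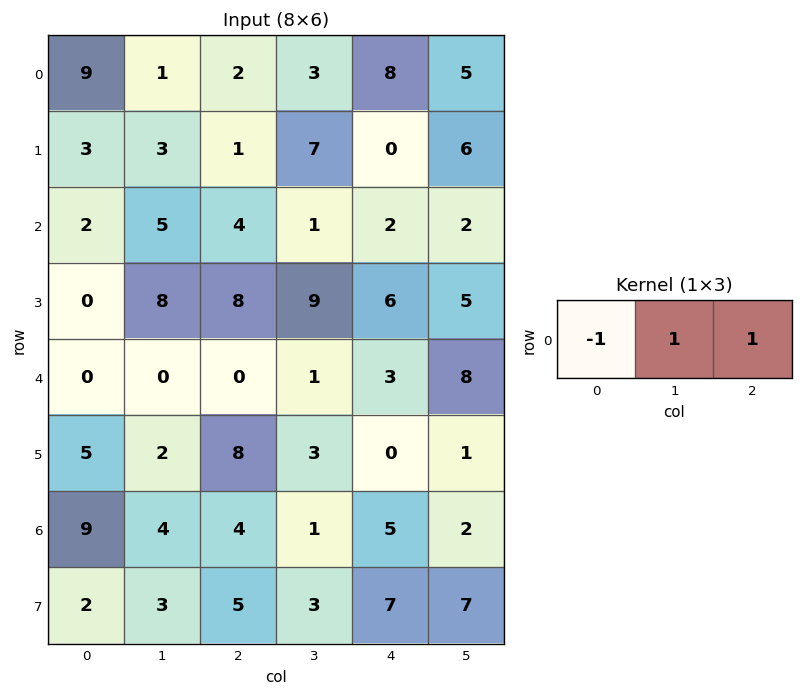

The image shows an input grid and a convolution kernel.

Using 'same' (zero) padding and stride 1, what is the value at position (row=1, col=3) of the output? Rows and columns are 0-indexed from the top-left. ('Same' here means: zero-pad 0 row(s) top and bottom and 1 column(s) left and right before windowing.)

6

The receptive field on the zero-padded input at this output position is [1 7 0]. Elementwise product with the kernel and sum: 1·-1 + 7·1 + 0·1.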